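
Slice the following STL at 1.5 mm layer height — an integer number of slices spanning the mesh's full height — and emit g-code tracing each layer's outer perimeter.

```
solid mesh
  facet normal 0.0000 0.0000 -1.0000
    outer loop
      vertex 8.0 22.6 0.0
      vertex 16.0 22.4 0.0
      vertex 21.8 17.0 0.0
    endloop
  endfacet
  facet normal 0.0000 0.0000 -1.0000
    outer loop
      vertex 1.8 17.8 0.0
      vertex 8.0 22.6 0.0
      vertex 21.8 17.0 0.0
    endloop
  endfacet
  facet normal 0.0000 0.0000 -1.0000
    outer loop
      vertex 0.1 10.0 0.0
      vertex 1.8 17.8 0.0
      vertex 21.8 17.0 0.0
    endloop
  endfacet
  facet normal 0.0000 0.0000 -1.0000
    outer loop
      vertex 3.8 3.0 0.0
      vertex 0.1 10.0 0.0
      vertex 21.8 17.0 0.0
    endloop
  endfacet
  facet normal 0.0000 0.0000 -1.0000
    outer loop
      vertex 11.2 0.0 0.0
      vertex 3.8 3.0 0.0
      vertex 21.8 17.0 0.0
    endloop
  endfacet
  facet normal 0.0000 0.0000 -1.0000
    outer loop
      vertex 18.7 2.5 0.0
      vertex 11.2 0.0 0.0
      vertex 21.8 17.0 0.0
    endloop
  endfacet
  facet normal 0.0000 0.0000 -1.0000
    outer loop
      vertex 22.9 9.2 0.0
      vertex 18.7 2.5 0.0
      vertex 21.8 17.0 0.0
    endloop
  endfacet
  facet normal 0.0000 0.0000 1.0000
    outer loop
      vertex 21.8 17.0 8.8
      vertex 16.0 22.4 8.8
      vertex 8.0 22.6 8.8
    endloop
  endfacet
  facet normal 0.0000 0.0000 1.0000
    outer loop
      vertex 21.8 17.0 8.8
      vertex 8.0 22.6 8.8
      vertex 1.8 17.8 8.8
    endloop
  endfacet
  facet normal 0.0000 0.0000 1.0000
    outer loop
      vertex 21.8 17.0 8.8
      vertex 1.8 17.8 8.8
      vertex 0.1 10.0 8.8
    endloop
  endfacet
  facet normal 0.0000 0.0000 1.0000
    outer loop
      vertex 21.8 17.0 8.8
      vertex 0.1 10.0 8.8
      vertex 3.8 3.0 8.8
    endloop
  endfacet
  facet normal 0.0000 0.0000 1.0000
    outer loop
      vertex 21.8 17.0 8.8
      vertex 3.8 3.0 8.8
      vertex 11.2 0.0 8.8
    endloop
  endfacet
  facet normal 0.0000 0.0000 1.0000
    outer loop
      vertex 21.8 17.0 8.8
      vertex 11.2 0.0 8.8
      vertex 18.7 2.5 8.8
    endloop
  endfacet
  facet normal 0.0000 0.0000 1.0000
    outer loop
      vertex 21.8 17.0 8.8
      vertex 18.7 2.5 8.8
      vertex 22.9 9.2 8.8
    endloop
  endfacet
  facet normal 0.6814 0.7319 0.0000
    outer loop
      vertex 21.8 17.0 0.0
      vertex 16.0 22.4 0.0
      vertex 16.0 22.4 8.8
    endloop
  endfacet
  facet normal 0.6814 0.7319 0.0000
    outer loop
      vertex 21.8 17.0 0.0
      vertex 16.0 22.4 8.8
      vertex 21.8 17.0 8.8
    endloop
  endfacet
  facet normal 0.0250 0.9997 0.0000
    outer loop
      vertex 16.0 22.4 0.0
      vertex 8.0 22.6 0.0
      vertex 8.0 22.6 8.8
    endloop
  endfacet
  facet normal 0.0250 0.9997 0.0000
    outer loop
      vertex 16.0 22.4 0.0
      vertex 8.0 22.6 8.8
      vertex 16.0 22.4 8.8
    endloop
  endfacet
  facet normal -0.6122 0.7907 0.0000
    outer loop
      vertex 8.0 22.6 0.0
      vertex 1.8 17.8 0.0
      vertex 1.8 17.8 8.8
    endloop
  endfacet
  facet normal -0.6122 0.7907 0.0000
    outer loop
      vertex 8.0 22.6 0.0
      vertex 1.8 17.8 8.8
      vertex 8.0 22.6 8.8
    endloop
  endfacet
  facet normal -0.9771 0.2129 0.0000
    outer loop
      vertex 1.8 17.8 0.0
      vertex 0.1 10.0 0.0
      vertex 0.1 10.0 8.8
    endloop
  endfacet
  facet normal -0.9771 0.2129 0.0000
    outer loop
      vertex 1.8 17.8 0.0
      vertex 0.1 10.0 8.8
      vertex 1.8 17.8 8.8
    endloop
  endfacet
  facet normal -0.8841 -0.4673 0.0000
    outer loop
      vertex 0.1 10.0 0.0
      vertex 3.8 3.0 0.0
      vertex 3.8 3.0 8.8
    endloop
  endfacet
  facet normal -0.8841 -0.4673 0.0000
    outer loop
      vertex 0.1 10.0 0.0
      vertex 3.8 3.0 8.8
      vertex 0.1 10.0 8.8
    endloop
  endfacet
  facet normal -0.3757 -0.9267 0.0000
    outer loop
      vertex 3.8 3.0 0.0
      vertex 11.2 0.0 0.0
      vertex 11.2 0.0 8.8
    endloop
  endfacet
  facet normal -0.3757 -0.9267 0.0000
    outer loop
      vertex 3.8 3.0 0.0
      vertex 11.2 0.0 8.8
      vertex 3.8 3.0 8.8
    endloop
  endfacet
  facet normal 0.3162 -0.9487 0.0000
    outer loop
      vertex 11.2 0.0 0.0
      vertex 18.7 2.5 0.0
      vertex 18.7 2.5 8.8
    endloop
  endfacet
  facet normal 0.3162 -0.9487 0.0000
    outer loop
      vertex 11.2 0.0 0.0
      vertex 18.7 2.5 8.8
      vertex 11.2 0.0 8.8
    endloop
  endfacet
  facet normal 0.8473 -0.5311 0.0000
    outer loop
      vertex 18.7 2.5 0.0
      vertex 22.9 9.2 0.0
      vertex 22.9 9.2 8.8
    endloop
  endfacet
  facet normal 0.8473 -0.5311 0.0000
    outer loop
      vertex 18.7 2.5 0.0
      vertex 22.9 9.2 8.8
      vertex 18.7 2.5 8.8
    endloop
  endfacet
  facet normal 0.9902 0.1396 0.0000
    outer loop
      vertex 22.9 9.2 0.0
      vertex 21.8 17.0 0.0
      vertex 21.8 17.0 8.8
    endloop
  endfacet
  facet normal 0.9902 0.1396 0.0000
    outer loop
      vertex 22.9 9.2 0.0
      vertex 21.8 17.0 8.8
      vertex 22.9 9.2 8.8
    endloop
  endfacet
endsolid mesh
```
; perimeter-only toolpath
G21 ; units = mm
G90 ; absolute positioning
G28 ; home
; layer 1
G0 Z1.5
G0 X21.8 Y17.0
G1 X16.0 Y22.4
G1 X8.0 Y22.6
G1 X1.8 Y17.8
G1 X0.1 Y10.0
G1 X3.8 Y3.0
G1 X11.2 Y0.0
G1 X18.7 Y2.5
G1 X22.9 Y9.2
G1 X21.8 Y17.0
; layer 2
G0 Z2.9
G0 X21.8 Y17.0
G1 X16.0 Y22.4
G1 X8.0 Y22.6
G1 X1.8 Y17.8
G1 X0.1 Y10.0
G1 X3.8 Y3.0
G1 X11.2 Y0.0
G1 X18.7 Y2.5
G1 X22.9 Y9.2
G1 X21.8 Y17.0
; layer 3
G0 Z4.4
G0 X21.8 Y17.0
G1 X16.0 Y22.4
G1 X8.0 Y22.6
G1 X1.8 Y17.8
G1 X0.1 Y10.0
G1 X3.8 Y3.0
G1 X11.2 Y0.0
G1 X18.7 Y2.5
G1 X22.9 Y9.2
G1 X21.8 Y17.0
; layer 4
G0 Z5.9
G0 X21.8 Y17.0
G1 X16.0 Y22.4
G1 X8.0 Y22.6
G1 X1.8 Y17.8
G1 X0.1 Y10.0
G1 X3.8 Y3.0
G1 X11.2 Y0.0
G1 X18.7 Y2.5
G1 X22.9 Y9.2
G1 X21.8 Y17.0
; layer 5
G0 Z7.3
G0 X21.8 Y17.0
G1 X16.0 Y22.4
G1 X8.0 Y22.6
G1 X1.8 Y17.8
G1 X0.1 Y10.0
G1 X3.8 Y3.0
G1 X11.2 Y0.0
G1 X18.7 Y2.5
G1 X22.9 Y9.2
G1 X21.8 Y17.0
; layer 6
G0 Z8.8
G0 X21.8 Y17.0
G1 X16.0 Y22.4
G1 X8.0 Y22.6
G1 X1.8 Y17.8
G1 X0.1 Y10.0
G1 X3.8 Y3.0
G1 X11.2 Y0.0
G1 X18.7 Y2.5
G1 X22.9 Y9.2
G1 X21.8 Y17.0
M2 ; end

The solid is a regular 9-sided prism (a cylinder approximated with 9 flat sides), circumscribed radius ≈ 11.6 mm, height ≈ 8.8 mm. Slicing at Δz = 1.5 mm — 6 equal slices spanning the solid's height, so layer i sits at z = i·h/6 — gives 6 non-empty perimeters. Each is a 9-segment closed polygon; G0 lifts to the layer z and rapids to the start vertex, then G1 traces the edges.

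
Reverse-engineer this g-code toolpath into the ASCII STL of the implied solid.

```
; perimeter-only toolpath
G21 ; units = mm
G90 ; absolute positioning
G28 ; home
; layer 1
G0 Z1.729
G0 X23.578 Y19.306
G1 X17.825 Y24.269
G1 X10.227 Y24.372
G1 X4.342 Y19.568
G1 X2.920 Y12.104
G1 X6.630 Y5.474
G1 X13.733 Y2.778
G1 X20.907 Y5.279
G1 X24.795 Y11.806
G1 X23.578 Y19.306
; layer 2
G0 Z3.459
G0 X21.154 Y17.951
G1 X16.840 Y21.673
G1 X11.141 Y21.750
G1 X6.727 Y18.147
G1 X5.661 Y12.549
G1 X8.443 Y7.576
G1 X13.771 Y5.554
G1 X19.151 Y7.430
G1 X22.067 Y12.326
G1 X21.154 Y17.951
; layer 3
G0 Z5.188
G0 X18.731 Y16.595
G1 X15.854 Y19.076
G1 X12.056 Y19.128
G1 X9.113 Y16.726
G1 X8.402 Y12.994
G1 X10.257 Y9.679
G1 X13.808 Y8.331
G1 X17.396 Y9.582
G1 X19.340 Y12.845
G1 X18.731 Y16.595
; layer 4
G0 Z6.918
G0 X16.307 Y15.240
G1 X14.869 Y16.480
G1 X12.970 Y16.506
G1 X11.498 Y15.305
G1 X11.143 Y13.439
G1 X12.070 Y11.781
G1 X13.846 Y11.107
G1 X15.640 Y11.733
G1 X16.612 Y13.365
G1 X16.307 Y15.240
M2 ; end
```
solid part
  facet normal 0.0000 0.0000 -1.0000
    outer loop
      vertex 9.313 26.994 0.000
      vertex 18.810 26.865 0.000
      vertex 26.001 20.662 0.000
    endloop
  endfacet
  facet normal 0.0000 0.0000 -1.0000
    outer loop
      vertex 1.956 20.989 0.000
      vertex 9.313 26.994 0.000
      vertex 26.001 20.662 0.000
    endloop
  endfacet
  facet normal 0.0000 0.0000 -1.0000
    outer loop
      vertex 0.179 11.659 0.000
      vertex 1.956 20.989 0.000
      vertex 26.001 20.662 0.000
    endloop
  endfacet
  facet normal 0.0000 0.0000 -1.0000
    outer loop
      vertex 4.816 3.371 0.000
      vertex 0.179 11.659 0.000
      vertex 26.001 20.662 0.000
    endloop
  endfacet
  facet normal 0.0000 0.0000 -1.0000
    outer loop
      vertex 13.695 0.001 0.000
      vertex 4.816 3.371 0.000
      vertex 26.001 20.662 0.000
    endloop
  endfacet
  facet normal 0.0000 0.0000 -1.0000
    outer loop
      vertex 22.663 3.128 0.000
      vertex 13.695 0.001 0.000
      vertex 26.001 20.662 0.000
    endloop
  endfacet
  facet normal 0.0000 0.0000 -1.0000
    outer loop
      vertex 27.523 11.287 0.000
      vertex 22.663 3.128 0.000
      vertex 26.001 20.662 0.000
    endloop
  endfacet
  facet normal 0.3608 0.4183 0.8335
    outer loop
      vertex 26.001 20.662 0.000
      vertex 18.810 26.865 0.000
      vertex 13.884 13.884 8.647
    endloop
  endfacet
  facet normal 0.0075 0.5524 0.8335
    outer loop
      vertex 18.810 26.865 0.000
      vertex 9.313 26.994 0.000
      vertex 13.884 13.884 8.647
    endloop
  endfacet
  facet normal -0.3493 0.4280 0.8335
    outer loop
      vertex 9.313 26.994 0.000
      vertex 1.956 20.989 0.000
      vertex 13.884 13.884 8.647
    endloop
  endfacet
  facet normal -0.5427 0.1034 0.8335
    outer loop
      vertex 1.956 20.989 0.000
      vertex 0.179 11.659 0.000
      vertex 13.884 13.884 8.647
    endloop
  endfacet
  facet normal -0.4821 -0.2697 0.8335
    outer loop
      vertex 0.179 11.659 0.000
      vertex 4.816 3.371 0.000
      vertex 13.884 13.884 8.647
    endloop
  endfacet
  facet normal -0.1960 -0.5165 0.8335
    outer loop
      vertex 4.816 3.371 0.000
      vertex 13.695 0.001 0.000
      vertex 13.884 13.884 8.647
    endloop
  endfacet
  facet normal 0.1819 -0.5216 0.8335
    outer loop
      vertex 13.695 0.001 0.000
      vertex 22.663 3.128 0.000
      vertex 13.884 13.884 8.647
    endloop
  endfacet
  facet normal 0.4746 -0.2827 0.8335
    outer loop
      vertex 22.663 3.128 0.000
      vertex 27.523 11.287 0.000
      vertex 13.884 13.884 8.647
    endloop
  endfacet
  facet normal 0.5453 0.0885 0.8335
    outer loop
      vertex 27.523 11.287 0.000
      vertex 26.001 20.662 0.000
      vertex 13.884 13.884 8.647
    endloop
  endfacet
endsolid part

The G0 Z moves step by Δz≈1.729 mm. The G1 loops shrink linearly with z, so the solid tapers from its base footprint up to z≈8.65. Closing with a flat bottom cap and the tapered top and triangulating gives 16 facets — a regular 9-sided pyramid, base circumscribed radius ≈ 13.9 mm, apex at z ≈ 8.65 mm.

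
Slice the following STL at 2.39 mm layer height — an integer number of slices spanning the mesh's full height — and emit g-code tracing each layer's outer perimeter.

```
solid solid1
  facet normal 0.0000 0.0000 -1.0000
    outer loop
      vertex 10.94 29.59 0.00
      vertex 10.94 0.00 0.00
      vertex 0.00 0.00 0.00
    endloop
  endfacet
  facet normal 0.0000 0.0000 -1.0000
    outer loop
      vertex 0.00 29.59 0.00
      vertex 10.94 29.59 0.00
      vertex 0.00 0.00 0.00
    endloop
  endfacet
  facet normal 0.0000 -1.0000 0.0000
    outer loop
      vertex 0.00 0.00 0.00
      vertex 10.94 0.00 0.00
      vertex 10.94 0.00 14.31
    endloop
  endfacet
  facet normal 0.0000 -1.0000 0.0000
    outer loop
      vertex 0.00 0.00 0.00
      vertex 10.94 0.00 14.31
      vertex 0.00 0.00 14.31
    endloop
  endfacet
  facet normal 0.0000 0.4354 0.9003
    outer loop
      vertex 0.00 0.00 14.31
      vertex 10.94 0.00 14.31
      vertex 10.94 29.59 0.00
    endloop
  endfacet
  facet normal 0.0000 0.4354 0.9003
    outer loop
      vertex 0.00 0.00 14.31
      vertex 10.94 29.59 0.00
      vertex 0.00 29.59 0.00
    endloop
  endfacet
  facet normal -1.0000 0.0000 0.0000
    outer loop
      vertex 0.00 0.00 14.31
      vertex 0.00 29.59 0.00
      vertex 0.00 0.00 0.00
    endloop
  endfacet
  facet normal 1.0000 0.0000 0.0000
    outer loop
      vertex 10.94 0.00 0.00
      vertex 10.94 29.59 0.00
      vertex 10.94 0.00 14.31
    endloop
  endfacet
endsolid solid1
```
; perimeter-only toolpath
G21 ; units = mm
G90 ; absolute positioning
G28 ; home
; layer 1
G0 Z2.39
G0 X0.00 Y0.00
G1 X10.94 Y0.00
G1 X10.94 Y24.66
G1 X0.00 Y24.66
G1 X0.00 Y0.00
; layer 2
G0 Z4.77
G0 X0.00 Y0.00
G1 X10.94 Y0.00
G1 X10.94 Y19.73
G1 X0.00 Y19.73
G1 X0.00 Y0.00
; layer 3
G0 Z7.16
G0 X0.00 Y0.00
G1 X10.94 Y0.00
G1 X10.94 Y14.79
G1 X0.00 Y14.79
G1 X0.00 Y0.00
; layer 4
G0 Z9.54
G0 X0.00 Y0.00
G1 X10.94 Y0.00
G1 X10.94 Y9.86
G1 X0.00 Y9.86
G1 X0.00 Y0.00
; layer 5
G0 Z11.93
G0 X0.00 Y0.00
G1 X10.94 Y0.00
G1 X10.94 Y4.93
G1 X0.00 Y4.93
G1 X0.00 Y0.00
M2 ; end

The solid is a wedge (ramp): 10.9 × 29.6 mm base, rising to 14.3 mm along the y=0 edge and sloping linearly to z=0 at y=29.6. Slicing at Δz = 2.39 mm — 6 equal slices spanning the solid's height, so layer i sits at z = i·h/6 — gives 5 non-empty perimeters. Each is a 4-segment closed polygon; G0 lifts to the layer z and rapids to the start vertex, then G1 traces the edges. The cross-section shrinks linearly with z (the slice at the apex is degenerate and omitted).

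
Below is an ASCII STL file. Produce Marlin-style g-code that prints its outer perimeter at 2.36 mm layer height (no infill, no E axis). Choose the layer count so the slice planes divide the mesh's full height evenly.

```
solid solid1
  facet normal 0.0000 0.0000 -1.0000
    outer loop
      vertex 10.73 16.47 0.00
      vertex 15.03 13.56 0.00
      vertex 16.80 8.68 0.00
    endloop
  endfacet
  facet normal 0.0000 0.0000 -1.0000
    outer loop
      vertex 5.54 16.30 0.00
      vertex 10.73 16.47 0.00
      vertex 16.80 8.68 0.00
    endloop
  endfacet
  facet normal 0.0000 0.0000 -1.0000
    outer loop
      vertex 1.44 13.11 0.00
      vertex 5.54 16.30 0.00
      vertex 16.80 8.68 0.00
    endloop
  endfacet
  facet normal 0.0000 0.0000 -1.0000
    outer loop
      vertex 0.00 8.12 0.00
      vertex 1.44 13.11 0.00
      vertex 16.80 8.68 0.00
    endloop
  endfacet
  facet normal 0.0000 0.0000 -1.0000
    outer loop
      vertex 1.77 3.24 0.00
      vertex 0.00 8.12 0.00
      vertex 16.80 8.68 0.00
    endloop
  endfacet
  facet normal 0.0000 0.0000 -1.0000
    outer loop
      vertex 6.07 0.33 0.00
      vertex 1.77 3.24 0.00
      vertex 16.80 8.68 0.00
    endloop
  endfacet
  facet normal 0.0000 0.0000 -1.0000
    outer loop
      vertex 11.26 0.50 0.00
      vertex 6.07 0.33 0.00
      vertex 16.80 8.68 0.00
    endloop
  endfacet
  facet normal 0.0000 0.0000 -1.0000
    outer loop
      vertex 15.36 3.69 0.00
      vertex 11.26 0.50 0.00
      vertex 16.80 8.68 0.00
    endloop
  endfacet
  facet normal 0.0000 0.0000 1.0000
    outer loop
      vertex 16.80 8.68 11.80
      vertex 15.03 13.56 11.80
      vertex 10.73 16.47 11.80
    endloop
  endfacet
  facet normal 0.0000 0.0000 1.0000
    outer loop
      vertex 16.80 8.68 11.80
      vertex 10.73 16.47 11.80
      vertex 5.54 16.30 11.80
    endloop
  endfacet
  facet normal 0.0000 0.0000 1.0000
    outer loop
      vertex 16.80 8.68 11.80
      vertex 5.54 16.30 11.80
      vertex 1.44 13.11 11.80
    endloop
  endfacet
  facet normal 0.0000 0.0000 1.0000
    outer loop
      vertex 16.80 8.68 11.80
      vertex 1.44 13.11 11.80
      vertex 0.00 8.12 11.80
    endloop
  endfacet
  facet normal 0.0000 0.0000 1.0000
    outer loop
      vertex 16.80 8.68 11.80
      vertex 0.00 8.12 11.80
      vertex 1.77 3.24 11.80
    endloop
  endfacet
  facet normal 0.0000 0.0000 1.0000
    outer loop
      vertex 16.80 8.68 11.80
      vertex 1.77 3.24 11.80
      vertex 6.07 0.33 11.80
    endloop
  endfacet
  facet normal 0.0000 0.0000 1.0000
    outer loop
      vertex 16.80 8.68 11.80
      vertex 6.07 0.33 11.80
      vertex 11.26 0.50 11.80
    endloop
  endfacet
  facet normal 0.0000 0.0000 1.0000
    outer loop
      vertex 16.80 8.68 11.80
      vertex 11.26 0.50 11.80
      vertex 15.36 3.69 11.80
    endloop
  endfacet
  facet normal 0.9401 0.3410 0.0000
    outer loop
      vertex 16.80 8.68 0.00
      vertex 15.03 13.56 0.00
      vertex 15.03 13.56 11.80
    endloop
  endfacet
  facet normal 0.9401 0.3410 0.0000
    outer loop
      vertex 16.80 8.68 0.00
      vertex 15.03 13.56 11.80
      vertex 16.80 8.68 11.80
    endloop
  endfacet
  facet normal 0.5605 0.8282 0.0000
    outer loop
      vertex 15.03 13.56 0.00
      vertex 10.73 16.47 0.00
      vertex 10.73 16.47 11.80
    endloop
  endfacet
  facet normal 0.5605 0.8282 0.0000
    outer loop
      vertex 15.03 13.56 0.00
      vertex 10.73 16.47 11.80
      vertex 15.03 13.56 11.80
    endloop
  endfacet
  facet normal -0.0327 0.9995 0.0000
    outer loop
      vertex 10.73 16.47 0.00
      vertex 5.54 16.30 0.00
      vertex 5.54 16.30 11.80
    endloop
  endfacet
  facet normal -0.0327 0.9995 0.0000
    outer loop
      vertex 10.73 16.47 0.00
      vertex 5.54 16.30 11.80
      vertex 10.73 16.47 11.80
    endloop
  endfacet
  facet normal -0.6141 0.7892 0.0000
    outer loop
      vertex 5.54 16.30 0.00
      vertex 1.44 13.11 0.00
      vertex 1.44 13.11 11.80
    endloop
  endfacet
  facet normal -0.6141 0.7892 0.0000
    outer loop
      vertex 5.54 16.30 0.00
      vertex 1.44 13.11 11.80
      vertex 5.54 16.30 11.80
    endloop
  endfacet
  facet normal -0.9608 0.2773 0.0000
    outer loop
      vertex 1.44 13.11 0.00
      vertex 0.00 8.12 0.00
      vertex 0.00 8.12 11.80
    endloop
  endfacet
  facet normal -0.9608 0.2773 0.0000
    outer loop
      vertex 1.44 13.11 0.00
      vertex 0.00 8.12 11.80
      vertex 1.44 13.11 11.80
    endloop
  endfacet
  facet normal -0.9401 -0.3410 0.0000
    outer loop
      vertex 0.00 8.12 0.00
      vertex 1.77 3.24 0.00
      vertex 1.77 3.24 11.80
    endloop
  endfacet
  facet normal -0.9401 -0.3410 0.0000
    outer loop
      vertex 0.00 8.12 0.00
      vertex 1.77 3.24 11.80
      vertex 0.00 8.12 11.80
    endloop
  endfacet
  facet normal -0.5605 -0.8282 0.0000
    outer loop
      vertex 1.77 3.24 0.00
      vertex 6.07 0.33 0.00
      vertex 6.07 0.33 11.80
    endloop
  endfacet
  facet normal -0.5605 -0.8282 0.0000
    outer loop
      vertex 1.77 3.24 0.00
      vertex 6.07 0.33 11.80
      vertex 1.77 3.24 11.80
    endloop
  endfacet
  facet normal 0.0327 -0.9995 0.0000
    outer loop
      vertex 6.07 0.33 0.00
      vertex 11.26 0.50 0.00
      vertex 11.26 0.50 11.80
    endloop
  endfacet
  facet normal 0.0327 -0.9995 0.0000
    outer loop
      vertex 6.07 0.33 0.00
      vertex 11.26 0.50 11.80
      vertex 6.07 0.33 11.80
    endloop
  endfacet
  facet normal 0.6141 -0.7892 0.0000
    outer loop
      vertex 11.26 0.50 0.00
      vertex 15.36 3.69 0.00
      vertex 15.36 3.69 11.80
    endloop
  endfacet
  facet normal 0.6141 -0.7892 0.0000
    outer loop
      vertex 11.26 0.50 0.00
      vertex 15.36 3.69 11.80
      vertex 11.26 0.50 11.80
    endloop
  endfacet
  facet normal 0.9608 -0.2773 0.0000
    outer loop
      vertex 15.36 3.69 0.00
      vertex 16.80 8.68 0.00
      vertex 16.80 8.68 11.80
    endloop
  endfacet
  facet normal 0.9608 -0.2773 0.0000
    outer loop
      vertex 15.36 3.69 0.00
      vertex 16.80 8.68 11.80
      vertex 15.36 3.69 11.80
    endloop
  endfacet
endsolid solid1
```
; perimeter-only toolpath
G21 ; units = mm
G90 ; absolute positioning
G28 ; home
; layer 1
G0 Z2.36
G0 X16.80 Y8.68
G1 X15.03 Y13.56
G1 X10.73 Y16.47
G1 X5.54 Y16.30
G1 X1.44 Y13.11
G1 X0.00 Y8.12
G1 X1.77 Y3.24
G1 X6.07 Y0.33
G1 X11.26 Y0.50
G1 X15.36 Y3.69
G1 X16.80 Y8.68
; layer 2
G0 Z4.72
G0 X16.80 Y8.68
G1 X15.03 Y13.56
G1 X10.73 Y16.47
G1 X5.54 Y16.30
G1 X1.44 Y13.11
G1 X0.00 Y8.12
G1 X1.77 Y3.24
G1 X6.07 Y0.33
G1 X11.26 Y0.50
G1 X15.36 Y3.69
G1 X16.80 Y8.68
; layer 3
G0 Z7.08
G0 X16.80 Y8.68
G1 X15.03 Y13.56
G1 X10.73 Y16.47
G1 X5.54 Y16.30
G1 X1.44 Y13.11
G1 X0.00 Y8.12
G1 X1.77 Y3.24
G1 X6.07 Y0.33
G1 X11.26 Y0.50
G1 X15.36 Y3.69
G1 X16.80 Y8.68
; layer 4
G0 Z9.44
G0 X16.80 Y8.68
G1 X15.03 Y13.56
G1 X10.73 Y16.47
G1 X5.54 Y16.30
G1 X1.44 Y13.11
G1 X0.00 Y8.12
G1 X1.77 Y3.24
G1 X6.07 Y0.33
G1 X11.26 Y0.50
G1 X15.36 Y3.69
G1 X16.80 Y8.68
; layer 5
G0 Z11.80
G0 X16.80 Y8.68
G1 X15.03 Y13.56
G1 X10.73 Y16.47
G1 X5.54 Y16.30
G1 X1.44 Y13.11
G1 X0.00 Y8.12
G1 X1.77 Y3.24
G1 X6.07 Y0.33
G1 X11.26 Y0.50
G1 X15.36 Y3.69
G1 X16.80 Y8.68
M2 ; end

The solid is a regular 10-sided prism (a cylinder approximated with 10 flat sides), circumscribed radius ≈ 8.4 mm, height ≈ 11.8 mm. Slicing at Δz = 2.36 mm — 5 equal slices spanning the solid's height, so layer i sits at z = i·h/5 — gives 5 non-empty perimeters. Each is a 10-segment closed polygon; G0 lifts to the layer z and rapids to the start vertex, then G1 traces the edges.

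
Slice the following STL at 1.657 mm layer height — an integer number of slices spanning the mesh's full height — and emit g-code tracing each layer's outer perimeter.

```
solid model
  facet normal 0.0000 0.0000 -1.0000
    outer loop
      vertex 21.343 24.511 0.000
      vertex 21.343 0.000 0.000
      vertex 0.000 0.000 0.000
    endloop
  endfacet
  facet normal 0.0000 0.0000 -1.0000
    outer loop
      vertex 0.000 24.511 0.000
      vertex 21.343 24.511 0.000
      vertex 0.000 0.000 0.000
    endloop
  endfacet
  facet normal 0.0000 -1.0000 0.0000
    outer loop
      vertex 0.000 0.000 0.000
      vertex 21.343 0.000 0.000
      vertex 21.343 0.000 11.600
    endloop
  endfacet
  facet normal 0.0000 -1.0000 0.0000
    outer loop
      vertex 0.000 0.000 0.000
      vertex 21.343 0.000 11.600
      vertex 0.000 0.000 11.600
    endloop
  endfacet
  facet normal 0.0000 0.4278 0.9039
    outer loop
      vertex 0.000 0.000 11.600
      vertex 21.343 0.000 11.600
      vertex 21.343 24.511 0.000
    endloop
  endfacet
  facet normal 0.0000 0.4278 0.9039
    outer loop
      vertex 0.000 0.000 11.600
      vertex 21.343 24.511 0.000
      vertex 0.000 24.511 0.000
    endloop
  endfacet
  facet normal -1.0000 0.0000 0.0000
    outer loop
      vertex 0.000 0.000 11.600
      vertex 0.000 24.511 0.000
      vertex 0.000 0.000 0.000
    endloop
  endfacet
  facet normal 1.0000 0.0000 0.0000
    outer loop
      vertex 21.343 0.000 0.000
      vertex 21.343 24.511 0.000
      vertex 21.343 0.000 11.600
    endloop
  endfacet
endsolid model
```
; perimeter-only toolpath
G21 ; units = mm
G90 ; absolute positioning
G28 ; home
; layer 1
G0 Z1.657
G0 X0.000 Y0.000
G1 X21.343 Y0.000
G1 X21.343 Y21.009
G1 X0.000 Y21.009
G1 X0.000 Y0.000
; layer 2
G0 Z3.314
G0 X0.000 Y0.000
G1 X21.343 Y0.000
G1 X21.343 Y17.508
G1 X0.000 Y17.508
G1 X0.000 Y0.000
; layer 3
G0 Z4.971
G0 X0.000 Y0.000
G1 X21.343 Y0.000
G1 X21.343 Y14.006
G1 X0.000 Y14.006
G1 X0.000 Y0.000
; layer 4
G0 Z6.629
G0 X0.000 Y0.000
G1 X21.343 Y0.000
G1 X21.343 Y10.505
G1 X0.000 Y10.505
G1 X0.000 Y0.000
; layer 5
G0 Z8.286
G0 X0.000 Y0.000
G1 X21.343 Y0.000
G1 X21.343 Y7.003
G1 X0.000 Y7.003
G1 X0.000 Y0.000
; layer 6
G0 Z9.943
G0 X0.000 Y0.000
G1 X21.343 Y0.000
G1 X21.343 Y3.502
G1 X0.000 Y3.502
G1 X0.000 Y0.000
M2 ; end

The solid is a wedge (ramp): 21.3 × 24.5 mm base, rising to 11.6 mm along the y=0 edge and sloping linearly to z=0 at y=24.5. Slicing at Δz = 1.657 mm — 7 equal slices spanning the solid's height, so layer i sits at z = i·h/7 — gives 6 non-empty perimeters. Each is a 4-segment closed polygon; G0 lifts to the layer z and rapids to the start vertex, then G1 traces the edges. The cross-section shrinks linearly with z (the slice at the apex is degenerate and omitted).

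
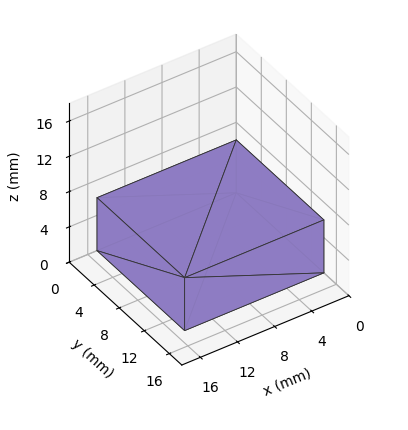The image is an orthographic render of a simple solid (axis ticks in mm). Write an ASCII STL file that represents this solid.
Reading the render: the shape is a rectangular box, roughly 15 × 14 mm footprint and 6 mm tall (dimensions read to the nearest mm from the axis ticks). For the STL, each face is triangulated and given an outward normal.

solid part
  facet normal 0.0000 0.0000 -1.0000
    outer loop
      vertex 15.0 14.0 0.0
      vertex 15.0 0.0 0.0
      vertex 0.0 0.0 0.0
    endloop
  endfacet
  facet normal 0.0000 0.0000 -1.0000
    outer loop
      vertex 0.0 14.0 0.0
      vertex 15.0 14.0 0.0
      vertex 0.0 0.0 0.0
    endloop
  endfacet
  facet normal 0.0000 0.0000 1.0000
    outer loop
      vertex 0.0 0.0 6.0
      vertex 15.0 0.0 6.0
      vertex 15.0 14.0 6.0
    endloop
  endfacet
  facet normal 0.0000 0.0000 1.0000
    outer loop
      vertex 0.0 0.0 6.0
      vertex 15.0 14.0 6.0
      vertex 0.0 14.0 6.0
    endloop
  endfacet
  facet normal 0.0000 -1.0000 0.0000
    outer loop
      vertex 0.0 0.0 0.0
      vertex 15.0 0.0 0.0
      vertex 15.0 0.0 6.0
    endloop
  endfacet
  facet normal 0.0000 -1.0000 0.0000
    outer loop
      vertex 0.0 0.0 0.0
      vertex 15.0 0.0 6.0
      vertex 0.0 0.0 6.0
    endloop
  endfacet
  facet normal 0.0000 1.0000 0.0000
    outer loop
      vertex 15.0 14.0 6.0
      vertex 15.0 14.0 0.0
      vertex 0.0 14.0 0.0
    endloop
  endfacet
  facet normal 0.0000 1.0000 0.0000
    outer loop
      vertex 0.0 14.0 6.0
      vertex 15.0 14.0 6.0
      vertex 0.0 14.0 0.0
    endloop
  endfacet
  facet normal -1.0000 0.0000 0.0000
    outer loop
      vertex 0.0 14.0 6.0
      vertex 0.0 14.0 0.0
      vertex 0.0 0.0 0.0
    endloop
  endfacet
  facet normal -1.0000 0.0000 0.0000
    outer loop
      vertex 0.0 0.0 6.0
      vertex 0.0 14.0 6.0
      vertex 0.0 0.0 0.0
    endloop
  endfacet
  facet normal 1.0000 0.0000 0.0000
    outer loop
      vertex 15.0 0.0 0.0
      vertex 15.0 14.0 0.0
      vertex 15.0 14.0 6.0
    endloop
  endfacet
  facet normal 1.0000 0.0000 0.0000
    outer loop
      vertex 15.0 0.0 0.0
      vertex 15.0 14.0 6.0
      vertex 15.0 0.0 6.0
    endloop
  endfacet
endsolid part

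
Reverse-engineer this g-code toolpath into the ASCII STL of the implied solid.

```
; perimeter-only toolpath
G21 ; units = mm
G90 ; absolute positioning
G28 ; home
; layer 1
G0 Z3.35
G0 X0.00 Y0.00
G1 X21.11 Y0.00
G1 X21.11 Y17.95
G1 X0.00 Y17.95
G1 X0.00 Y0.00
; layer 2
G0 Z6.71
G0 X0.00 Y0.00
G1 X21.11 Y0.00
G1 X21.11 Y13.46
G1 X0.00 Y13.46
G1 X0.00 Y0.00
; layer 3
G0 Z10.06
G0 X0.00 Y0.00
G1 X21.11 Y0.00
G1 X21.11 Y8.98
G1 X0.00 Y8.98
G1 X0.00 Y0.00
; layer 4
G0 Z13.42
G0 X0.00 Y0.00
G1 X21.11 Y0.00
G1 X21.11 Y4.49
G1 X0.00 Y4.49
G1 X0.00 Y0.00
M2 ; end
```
solid part
  facet normal 0.0000 0.0000 -1.0000
    outer loop
      vertex 21.11 22.44 0.00
      vertex 21.11 0.00 0.00
      vertex 0.00 0.00 0.00
    endloop
  endfacet
  facet normal 0.0000 0.0000 -1.0000
    outer loop
      vertex 0.00 22.44 0.00
      vertex 21.11 22.44 0.00
      vertex 0.00 0.00 0.00
    endloop
  endfacet
  facet normal 0.0000 -1.0000 0.0000
    outer loop
      vertex 0.00 0.00 0.00
      vertex 21.11 0.00 0.00
      vertex 21.11 0.00 16.77
    endloop
  endfacet
  facet normal 0.0000 -1.0000 0.0000
    outer loop
      vertex 0.00 0.00 0.00
      vertex 21.11 0.00 16.77
      vertex 0.00 0.00 16.77
    endloop
  endfacet
  facet normal 0.0000 0.5986 0.8010
    outer loop
      vertex 0.00 0.00 16.77
      vertex 21.11 0.00 16.77
      vertex 21.11 22.44 0.00
    endloop
  endfacet
  facet normal 0.0000 0.5986 0.8010
    outer loop
      vertex 0.00 0.00 16.77
      vertex 21.11 22.44 0.00
      vertex 0.00 22.44 0.00
    endloop
  endfacet
  facet normal -1.0000 0.0000 0.0000
    outer loop
      vertex 0.00 0.00 16.77
      vertex 0.00 22.44 0.00
      vertex 0.00 0.00 0.00
    endloop
  endfacet
  facet normal 1.0000 0.0000 0.0000
    outer loop
      vertex 21.11 0.00 0.00
      vertex 21.11 22.44 0.00
      vertex 21.11 0.00 16.77
    endloop
  endfacet
endsolid part

The G0 Z moves step by Δz≈3.35 mm. The G1 loops shrink linearly with z, so the solid tapers from its base footprint up to z≈16.8. Closing with a flat bottom cap and the tapered top and triangulating gives 8 facets — a wedge (ramp): 21.1 × 22.4 mm base, rising to 16.8 mm along the y=0 edge and sloping linearly to z=0 at y=22.4.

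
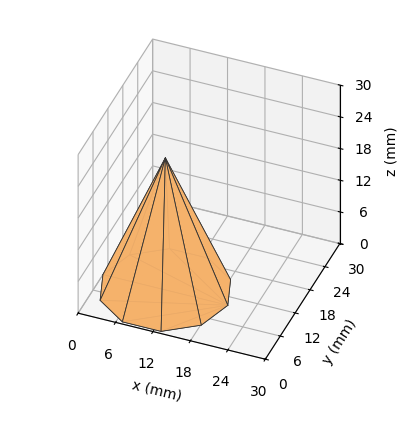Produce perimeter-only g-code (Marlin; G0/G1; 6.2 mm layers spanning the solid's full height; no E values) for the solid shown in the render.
Reading the render: the shape is a regular 10-sided pyramid, base circumscribed radius ≈ 10 mm, apex at z ≈ 25 mm (dimensions read to the nearest mm from the axis ticks). For the g-code, the solid's height is divided into equal slices at the stated Δz and each level perimeter traced with G1 moves after a G0 lift.

; perimeter-only toolpath
G21 ; units = mm
G90 ; absolute positioning
G28 ; home
; layer 1
G0 Z6.2
G0 X17.5 Y10.0
G1 X16.1 Y14.4
G1 X12.3 Y17.1
G1 X7.7 Y17.1
G1 X3.9 Y14.4
G1 X2.5 Y10.0
G1 X3.9 Y5.6
G1 X7.7 Y2.9
G1 X12.3 Y2.9
G1 X16.1 Y5.6
G1 X17.5 Y10.0
; layer 2
G0 Z12.5
G0 X15.0 Y10.0
G1 X14.1 Y12.9
G1 X11.6 Y14.8
G1 X8.4 Y14.8
G1 X6.0 Y12.9
G1 X5.0 Y10.0
G1 X6.0 Y7.0
G1 X8.4 Y5.2
G1 X11.6 Y5.2
G1 X14.1 Y7.0
G1 X15.0 Y10.0
; layer 3
G0 Z18.8
G0 X12.5 Y10.0
G1 X12.0 Y11.5
G1 X10.8 Y12.4
G1 X9.2 Y12.4
G1 X8.0 Y11.5
G1 X7.5 Y10.0
G1 X8.0 Y8.5
G1 X9.2 Y7.6
G1 X10.8 Y7.6
G1 X12.0 Y8.5
G1 X12.5 Y10.0
M2 ; end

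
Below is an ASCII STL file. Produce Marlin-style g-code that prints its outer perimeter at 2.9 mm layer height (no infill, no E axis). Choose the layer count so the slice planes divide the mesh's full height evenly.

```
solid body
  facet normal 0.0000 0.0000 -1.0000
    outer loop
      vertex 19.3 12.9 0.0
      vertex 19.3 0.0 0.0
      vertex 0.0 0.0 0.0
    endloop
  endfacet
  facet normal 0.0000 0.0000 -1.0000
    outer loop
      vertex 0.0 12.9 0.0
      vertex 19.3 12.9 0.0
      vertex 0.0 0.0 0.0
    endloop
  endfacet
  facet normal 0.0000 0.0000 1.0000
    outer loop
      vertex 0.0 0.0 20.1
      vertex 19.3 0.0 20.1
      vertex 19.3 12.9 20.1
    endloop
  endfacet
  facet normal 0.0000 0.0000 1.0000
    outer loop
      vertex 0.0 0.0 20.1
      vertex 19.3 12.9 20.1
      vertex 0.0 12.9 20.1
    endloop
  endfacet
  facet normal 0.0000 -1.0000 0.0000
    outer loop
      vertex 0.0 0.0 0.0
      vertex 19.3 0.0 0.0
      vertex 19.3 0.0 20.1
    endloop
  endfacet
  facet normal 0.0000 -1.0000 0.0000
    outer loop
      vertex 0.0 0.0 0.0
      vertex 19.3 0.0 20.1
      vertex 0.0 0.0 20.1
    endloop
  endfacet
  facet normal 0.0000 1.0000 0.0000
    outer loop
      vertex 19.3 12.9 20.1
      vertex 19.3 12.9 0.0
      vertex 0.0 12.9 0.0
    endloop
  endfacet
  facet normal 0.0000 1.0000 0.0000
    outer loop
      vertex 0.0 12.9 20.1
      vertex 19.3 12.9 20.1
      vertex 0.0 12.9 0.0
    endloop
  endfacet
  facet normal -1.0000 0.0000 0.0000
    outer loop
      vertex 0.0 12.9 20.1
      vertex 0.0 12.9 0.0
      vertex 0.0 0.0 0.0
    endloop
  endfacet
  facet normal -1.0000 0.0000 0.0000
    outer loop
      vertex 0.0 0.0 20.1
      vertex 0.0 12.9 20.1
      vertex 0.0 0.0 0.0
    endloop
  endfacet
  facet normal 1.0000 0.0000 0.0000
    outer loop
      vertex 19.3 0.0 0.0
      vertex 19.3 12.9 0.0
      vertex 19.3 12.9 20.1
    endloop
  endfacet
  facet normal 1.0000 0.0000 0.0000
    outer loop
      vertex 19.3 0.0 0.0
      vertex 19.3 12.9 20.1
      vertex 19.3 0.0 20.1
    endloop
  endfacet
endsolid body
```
; perimeter-only toolpath
G21 ; units = mm
G90 ; absolute positioning
G28 ; home
; layer 1
G0 Z2.9
G0 X0.0 Y0.0
G1 X19.3 Y0.0
G1 X19.3 Y12.9
G1 X0.0 Y12.9
G1 X0.0 Y0.0
; layer 2
G0 Z5.7
G0 X0.0 Y0.0
G1 X19.3 Y0.0
G1 X19.3 Y12.9
G1 X0.0 Y12.9
G1 X0.0 Y0.0
; layer 3
G0 Z8.6
G0 X0.0 Y0.0
G1 X19.3 Y0.0
G1 X19.3 Y12.9
G1 X0.0 Y12.9
G1 X0.0 Y0.0
; layer 4
G0 Z11.5
G0 X0.0 Y0.0
G1 X19.3 Y0.0
G1 X19.3 Y12.9
G1 X0.0 Y12.9
G1 X0.0 Y0.0
; layer 5
G0 Z14.4
G0 X0.0 Y0.0
G1 X19.3 Y0.0
G1 X19.3 Y12.9
G1 X0.0 Y12.9
G1 X0.0 Y0.0
; layer 6
G0 Z17.2
G0 X0.0 Y0.0
G1 X19.3 Y0.0
G1 X19.3 Y12.9
G1 X0.0 Y12.9
G1 X0.0 Y0.0
; layer 7
G0 Z20.1
G0 X0.0 Y0.0
G1 X19.3 Y0.0
G1 X19.3 Y12.9
G1 X0.0 Y12.9
G1 X0.0 Y0.0
M2 ; end

The solid is a rectangular box, roughly 19.3 × 12.9 mm footprint and 20.1 mm tall. Slicing at Δz = 2.9 mm — 7 equal slices spanning the solid's height, so layer i sits at z = i·h/7 — gives 7 non-empty perimeters. Each is a 4-segment closed polygon; G0 lifts to the layer z and rapids to the start vertex, then G1 traces the edges.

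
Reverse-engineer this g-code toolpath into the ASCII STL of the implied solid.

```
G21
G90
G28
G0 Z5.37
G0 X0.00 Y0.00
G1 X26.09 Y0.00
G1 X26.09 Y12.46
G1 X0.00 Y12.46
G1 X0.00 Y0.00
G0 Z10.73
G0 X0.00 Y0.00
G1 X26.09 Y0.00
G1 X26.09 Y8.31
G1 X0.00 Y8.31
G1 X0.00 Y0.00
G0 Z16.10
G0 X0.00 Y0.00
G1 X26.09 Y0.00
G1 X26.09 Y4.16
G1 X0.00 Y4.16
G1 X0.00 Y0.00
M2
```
solid part
  facet normal 0.0000 0.0000 -1.0000
    outer loop
      vertex 26.09 16.62 0.00
      vertex 26.09 0.00 0.00
      vertex 0.00 0.00 0.00
    endloop
  endfacet
  facet normal 0.0000 0.0000 -1.0000
    outer loop
      vertex 0.00 16.62 0.00
      vertex 26.09 16.62 0.00
      vertex 0.00 0.00 0.00
    endloop
  endfacet
  facet normal 0.0000 -1.0000 0.0000
    outer loop
      vertex 0.00 0.00 0.00
      vertex 26.09 0.00 0.00
      vertex 26.09 0.00 21.47
    endloop
  endfacet
  facet normal 0.0000 -1.0000 0.0000
    outer loop
      vertex 0.00 0.00 0.00
      vertex 26.09 0.00 21.47
      vertex 0.00 0.00 21.47
    endloop
  endfacet
  facet normal 0.0000 0.7908 0.6121
    outer loop
      vertex 0.00 0.00 21.47
      vertex 26.09 0.00 21.47
      vertex 26.09 16.62 0.00
    endloop
  endfacet
  facet normal 0.0000 0.7908 0.6121
    outer loop
      vertex 0.00 0.00 21.47
      vertex 26.09 16.62 0.00
      vertex 0.00 16.62 0.00
    endloop
  endfacet
  facet normal -1.0000 0.0000 0.0000
    outer loop
      vertex 0.00 0.00 21.47
      vertex 0.00 16.62 0.00
      vertex 0.00 0.00 0.00
    endloop
  endfacet
  facet normal 1.0000 0.0000 0.0000
    outer loop
      vertex 26.09 0.00 0.00
      vertex 26.09 16.62 0.00
      vertex 26.09 0.00 21.47
    endloop
  endfacet
endsolid part

The G0 Z moves step by Δz≈5.37 mm. The G1 loops shrink linearly with z, so the solid tapers from its base footprint up to z≈21.5. Closing with a flat bottom cap and the tapered top and triangulating gives 8 facets — a wedge (ramp): 26.1 × 16.6 mm base, rising to 21.5 mm along the y=0 edge and sloping linearly to z=0 at y=16.6.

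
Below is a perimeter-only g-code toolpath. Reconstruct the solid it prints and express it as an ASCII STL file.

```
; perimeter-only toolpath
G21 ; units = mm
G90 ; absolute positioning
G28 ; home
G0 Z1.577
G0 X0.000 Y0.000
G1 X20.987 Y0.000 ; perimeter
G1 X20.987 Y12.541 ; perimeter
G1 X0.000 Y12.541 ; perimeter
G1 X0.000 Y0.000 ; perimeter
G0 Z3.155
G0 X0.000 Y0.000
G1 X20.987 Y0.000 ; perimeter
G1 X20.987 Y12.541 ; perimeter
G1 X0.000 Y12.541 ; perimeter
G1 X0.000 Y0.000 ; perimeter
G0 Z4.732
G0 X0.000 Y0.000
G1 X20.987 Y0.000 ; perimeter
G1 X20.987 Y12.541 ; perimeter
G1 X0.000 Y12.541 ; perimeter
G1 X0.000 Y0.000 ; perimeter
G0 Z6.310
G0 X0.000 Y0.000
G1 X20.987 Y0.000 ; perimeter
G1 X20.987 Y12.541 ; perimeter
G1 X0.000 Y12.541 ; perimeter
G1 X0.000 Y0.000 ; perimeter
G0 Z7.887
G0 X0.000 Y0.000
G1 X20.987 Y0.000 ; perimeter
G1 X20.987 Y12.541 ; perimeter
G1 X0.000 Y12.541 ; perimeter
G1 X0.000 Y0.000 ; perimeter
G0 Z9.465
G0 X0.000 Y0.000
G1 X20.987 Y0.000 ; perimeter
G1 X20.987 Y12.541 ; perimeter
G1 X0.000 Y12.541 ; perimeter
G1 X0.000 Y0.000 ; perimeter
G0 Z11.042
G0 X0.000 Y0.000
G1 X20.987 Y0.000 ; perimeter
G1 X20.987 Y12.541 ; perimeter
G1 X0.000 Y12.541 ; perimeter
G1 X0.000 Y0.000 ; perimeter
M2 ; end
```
solid part
  facet normal 0.0000 0.0000 -1.0000
    outer loop
      vertex 20.987 12.541 0.000
      vertex 20.987 0.000 0.000
      vertex 0.000 0.000 0.000
    endloop
  endfacet
  facet normal 0.0000 0.0000 -1.0000
    outer loop
      vertex 0.000 12.541 0.000
      vertex 20.987 12.541 0.000
      vertex 0.000 0.000 0.000
    endloop
  endfacet
  facet normal 0.0000 0.0000 1.0000
    outer loop
      vertex 0.000 0.000 11.042
      vertex 20.987 0.000 11.042
      vertex 20.987 12.541 11.042
    endloop
  endfacet
  facet normal 0.0000 0.0000 1.0000
    outer loop
      vertex 0.000 0.000 11.042
      vertex 20.987 12.541 11.042
      vertex 0.000 12.541 11.042
    endloop
  endfacet
  facet normal 0.0000 -1.0000 0.0000
    outer loop
      vertex 0.000 0.000 0.000
      vertex 20.987 0.000 0.000
      vertex 20.987 0.000 11.042
    endloop
  endfacet
  facet normal 0.0000 -1.0000 0.0000
    outer loop
      vertex 0.000 0.000 0.000
      vertex 20.987 0.000 11.042
      vertex 0.000 0.000 11.042
    endloop
  endfacet
  facet normal 0.0000 1.0000 0.0000
    outer loop
      vertex 20.987 12.541 11.042
      vertex 20.987 12.541 0.000
      vertex 0.000 12.541 0.000
    endloop
  endfacet
  facet normal 0.0000 1.0000 0.0000
    outer loop
      vertex 0.000 12.541 11.042
      vertex 20.987 12.541 11.042
      vertex 0.000 12.541 0.000
    endloop
  endfacet
  facet normal -1.0000 0.0000 0.0000
    outer loop
      vertex 0.000 12.541 11.042
      vertex 0.000 12.541 0.000
      vertex 0.000 0.000 0.000
    endloop
  endfacet
  facet normal -1.0000 0.0000 0.0000
    outer loop
      vertex 0.000 0.000 11.042
      vertex 0.000 12.541 11.042
      vertex 0.000 0.000 0.000
    endloop
  endfacet
  facet normal 1.0000 0.0000 0.0000
    outer loop
      vertex 20.987 0.000 0.000
      vertex 20.987 12.541 0.000
      vertex 20.987 12.541 11.042
    endloop
  endfacet
  facet normal 1.0000 0.0000 0.0000
    outer loop
      vertex 20.987 0.000 0.000
      vertex 20.987 12.541 11.042
      vertex 20.987 0.000 11.042
    endloop
  endfacet
endsolid part

The G0 Z moves step by Δz≈1.577 mm. Every layer's G1 loop is the same polygon, so the solid is a straight extrusion of it from z=0 to z≈11. Closing with flat bottom and top caps and triangulating gives 12 facets — a rectangular box, roughly 21 × 12.5 mm footprint and 11 mm tall.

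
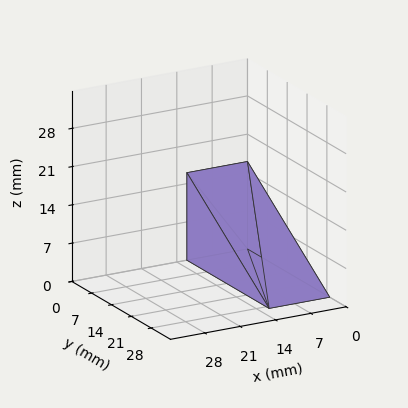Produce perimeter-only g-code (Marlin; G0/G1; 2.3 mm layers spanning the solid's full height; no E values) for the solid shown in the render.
Reading the render: the shape is a wedge (ramp): 12 × 29 mm base, rising to 16 mm along the y=0 edge and sloping linearly to z=0 at y=29 (dimensions read to the nearest mm from the axis ticks). For the g-code, the solid's height is divided into equal slices at the stated Δz and each level perimeter traced with G1 moves after a G0 lift.

; perimeter-only toolpath
G21 ; units = mm
G90 ; absolute positioning
G28 ; home
; layer 1
G0 Z2.3
G0 X0.0 Y0.0
G1 X12.0 Y0.0
G1 X12.0 Y24.9
G1 X0.0 Y24.9
G1 X0.0 Y0.0
; layer 2
G0 Z4.6
G0 X0.0 Y0.0
G1 X12.0 Y0.0
G1 X12.0 Y20.7
G1 X0.0 Y20.7
G1 X0.0 Y0.0
; layer 3
G0 Z6.9
G0 X0.0 Y0.0
G1 X12.0 Y0.0
G1 X12.0 Y16.6
G1 X0.0 Y16.6
G1 X0.0 Y0.0
; layer 4
G0 Z9.1
G0 X0.0 Y0.0
G1 X12.0 Y0.0
G1 X12.0 Y12.4
G1 X0.0 Y12.4
G1 X0.0 Y0.0
; layer 5
G0 Z11.4
G0 X0.0 Y0.0
G1 X12.0 Y0.0
G1 X12.0 Y8.3
G1 X0.0 Y8.3
G1 X0.0 Y0.0
; layer 6
G0 Z13.7
G0 X0.0 Y0.0
G1 X12.0 Y0.0
G1 X12.0 Y4.1
G1 X0.0 Y4.1
G1 X0.0 Y0.0
M2 ; end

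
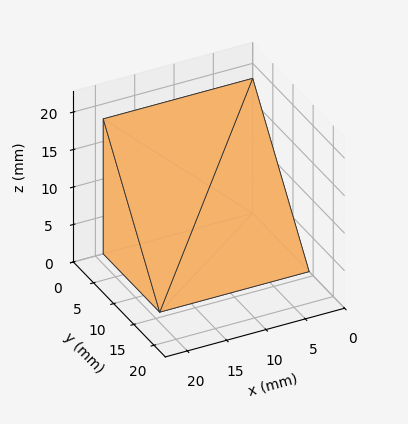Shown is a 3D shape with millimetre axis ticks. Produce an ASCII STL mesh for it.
Reading the render: the shape is a wedge (ramp): 19 × 14 mm base, rising to 18 mm along the y=0 edge and sloping linearly to z=0 at y=14 (dimensions read to the nearest mm from the axis ticks). For the STL, each face is triangulated and given an outward normal.

solid part
  facet normal 0.0000 0.0000 -1.0000
    outer loop
      vertex 19.00 14.00 0.00
      vertex 19.00 0.00 0.00
      vertex 0.00 0.00 0.00
    endloop
  endfacet
  facet normal 0.0000 0.0000 -1.0000
    outer loop
      vertex 0.00 14.00 0.00
      vertex 19.00 14.00 0.00
      vertex 0.00 0.00 0.00
    endloop
  endfacet
  facet normal 0.0000 -1.0000 0.0000
    outer loop
      vertex 0.00 0.00 0.00
      vertex 19.00 0.00 0.00
      vertex 19.00 0.00 18.00
    endloop
  endfacet
  facet normal 0.0000 -1.0000 0.0000
    outer loop
      vertex 0.00 0.00 0.00
      vertex 19.00 0.00 18.00
      vertex 0.00 0.00 18.00
    endloop
  endfacet
  facet normal 0.0000 0.7894 0.6139
    outer loop
      vertex 0.00 0.00 18.00
      vertex 19.00 0.00 18.00
      vertex 19.00 14.00 0.00
    endloop
  endfacet
  facet normal 0.0000 0.7894 0.6139
    outer loop
      vertex 0.00 0.00 18.00
      vertex 19.00 14.00 0.00
      vertex 0.00 14.00 0.00
    endloop
  endfacet
  facet normal -1.0000 0.0000 0.0000
    outer loop
      vertex 0.00 0.00 18.00
      vertex 0.00 14.00 0.00
      vertex 0.00 0.00 0.00
    endloop
  endfacet
  facet normal 1.0000 0.0000 0.0000
    outer loop
      vertex 19.00 0.00 0.00
      vertex 19.00 14.00 0.00
      vertex 19.00 0.00 18.00
    endloop
  endfacet
endsolid part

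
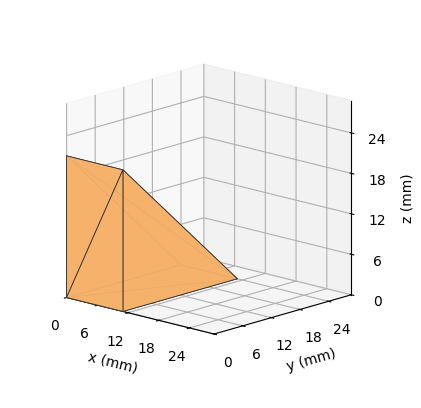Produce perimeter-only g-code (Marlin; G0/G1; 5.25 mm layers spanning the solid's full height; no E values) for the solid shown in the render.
Reading the render: the shape is a wedge (ramp): 11 × 24 mm base, rising to 21 mm along the y=0 edge and sloping linearly to z=0 at y=24 (dimensions read to the nearest mm from the axis ticks). For the g-code, the solid's height is divided into equal slices at the stated Δz and each level perimeter traced with G1 moves after a G0 lift.

; perimeter-only toolpath
G21 ; units = mm
G90 ; absolute positioning
G28 ; home
; layer 1
G0 Z5.25
G0 X0.00 Y0.00
G1 X11.00 Y0.00
G1 X11.00 Y18.00
G1 X0.00 Y18.00
G1 X0.00 Y0.00
; layer 2
G0 Z10.50
G0 X0.00 Y0.00
G1 X11.00 Y0.00
G1 X11.00 Y12.00
G1 X0.00 Y12.00
G1 X0.00 Y0.00
; layer 3
G0 Z15.75
G0 X0.00 Y0.00
G1 X11.00 Y0.00
G1 X11.00 Y6.00
G1 X0.00 Y6.00
G1 X0.00 Y0.00
M2 ; end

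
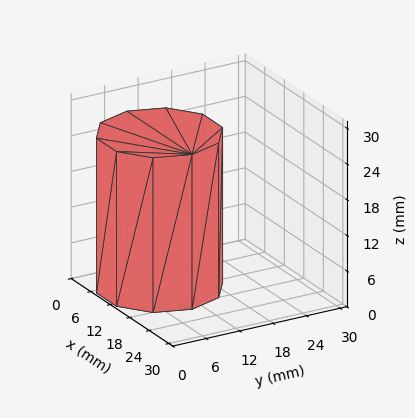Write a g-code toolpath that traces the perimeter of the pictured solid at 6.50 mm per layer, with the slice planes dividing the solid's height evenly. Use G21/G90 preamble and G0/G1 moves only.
Reading the render: the shape is a regular 10-sided prism (a cylinder approximated with 10 flat sides), circumscribed radius ≈ 10 mm, height ≈ 26 mm (dimensions read to the nearest mm from the axis ticks). For the g-code, the solid's height is divided into equal slices at the stated Δz and each level perimeter traced with G1 moves after a G0 lift.

; perimeter-only toolpath
G21 ; units = mm
G90 ; absolute positioning
G28 ; home
; layer 1
G0 Z6.50
G0 X20.00 Y10.00
G1 X18.09 Y15.88
G1 X13.09 Y19.51
G1 X6.91 Y19.51
G1 X1.91 Y15.88
G1 X0.00 Y10.00
G1 X1.91 Y4.12
G1 X6.91 Y0.49
G1 X13.09 Y0.49
G1 X18.09 Y4.12
G1 X20.00 Y10.00
; layer 2
G0 Z13.00
G0 X20.00 Y10.00
G1 X18.09 Y15.88
G1 X13.09 Y19.51
G1 X6.91 Y19.51
G1 X1.91 Y15.88
G1 X0.00 Y10.00
G1 X1.91 Y4.12
G1 X6.91 Y0.49
G1 X13.09 Y0.49
G1 X18.09 Y4.12
G1 X20.00 Y10.00
; layer 3
G0 Z19.50
G0 X20.00 Y10.00
G1 X18.09 Y15.88
G1 X13.09 Y19.51
G1 X6.91 Y19.51
G1 X1.91 Y15.88
G1 X0.00 Y10.00
G1 X1.91 Y4.12
G1 X6.91 Y0.49
G1 X13.09 Y0.49
G1 X18.09 Y4.12
G1 X20.00 Y10.00
; layer 4
G0 Z26.00
G0 X20.00 Y10.00
G1 X18.09 Y15.88
G1 X13.09 Y19.51
G1 X6.91 Y19.51
G1 X1.91 Y15.88
G1 X0.00 Y10.00
G1 X1.91 Y4.12
G1 X6.91 Y0.49
G1 X13.09 Y0.49
G1 X18.09 Y4.12
G1 X20.00 Y10.00
M2 ; end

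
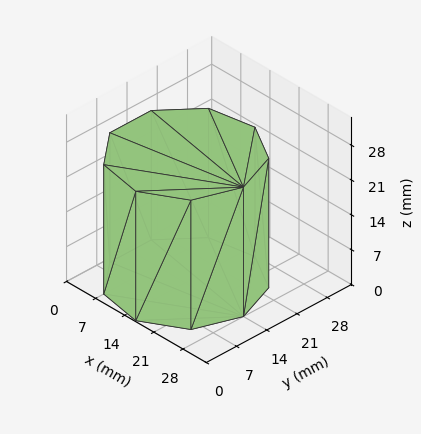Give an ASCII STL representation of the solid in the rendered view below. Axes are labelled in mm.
Reading the render: the shape is a regular 9-sided prism (a cylinder approximated with 9 flat sides), circumscribed radius ≈ 14 mm, height ≈ 26 mm (dimensions read to the nearest mm from the axis ticks). For the STL, each face is triangulated and given an outward normal.

solid part
  facet normal 0.0000 0.0000 -1.0000
    outer loop
      vertex 16.431 27.787 0.000
      vertex 24.725 22.999 0.000
      vertex 28.000 14.000 0.000
    endloop
  endfacet
  facet normal 0.0000 0.0000 -1.0000
    outer loop
      vertex 7.000 26.124 0.000
      vertex 16.431 27.787 0.000
      vertex 28.000 14.000 0.000
    endloop
  endfacet
  facet normal 0.0000 0.0000 -1.0000
    outer loop
      vertex 0.844 18.788 0.000
      vertex 7.000 26.124 0.000
      vertex 28.000 14.000 0.000
    endloop
  endfacet
  facet normal 0.0000 0.0000 -1.0000
    outer loop
      vertex 0.844 9.212 0.000
      vertex 0.844 18.788 0.000
      vertex 28.000 14.000 0.000
    endloop
  endfacet
  facet normal 0.0000 0.0000 -1.0000
    outer loop
      vertex 7.000 1.876 0.000
      vertex 0.844 9.212 0.000
      vertex 28.000 14.000 0.000
    endloop
  endfacet
  facet normal 0.0000 0.0000 -1.0000
    outer loop
      vertex 16.431 0.213 0.000
      vertex 7.000 1.876 0.000
      vertex 28.000 14.000 0.000
    endloop
  endfacet
  facet normal 0.0000 0.0000 -1.0000
    outer loop
      vertex 24.725 5.001 0.000
      vertex 16.431 0.213 0.000
      vertex 28.000 14.000 0.000
    endloop
  endfacet
  facet normal 0.0000 0.0000 1.0000
    outer loop
      vertex 28.000 14.000 26.000
      vertex 24.725 22.999 26.000
      vertex 16.431 27.787 26.000
    endloop
  endfacet
  facet normal 0.0000 0.0000 1.0000
    outer loop
      vertex 28.000 14.000 26.000
      vertex 16.431 27.787 26.000
      vertex 7.000 26.124 26.000
    endloop
  endfacet
  facet normal 0.0000 0.0000 1.0000
    outer loop
      vertex 28.000 14.000 26.000
      vertex 7.000 26.124 26.000
      vertex 0.844 18.788 26.000
    endloop
  endfacet
  facet normal 0.0000 0.0000 1.0000
    outer loop
      vertex 28.000 14.000 26.000
      vertex 0.844 18.788 26.000
      vertex 0.844 9.212 26.000
    endloop
  endfacet
  facet normal 0.0000 0.0000 1.0000
    outer loop
      vertex 28.000 14.000 26.000
      vertex 0.844 9.212 26.000
      vertex 7.000 1.876 26.000
    endloop
  endfacet
  facet normal 0.0000 0.0000 1.0000
    outer loop
      vertex 28.000 14.000 26.000
      vertex 7.000 1.876 26.000
      vertex 16.431 0.213 26.000
    endloop
  endfacet
  facet normal 0.0000 0.0000 1.0000
    outer loop
      vertex 28.000 14.000 26.000
      vertex 16.431 0.213 26.000
      vertex 24.725 5.001 26.000
    endloop
  endfacet
  facet normal 0.9397 0.3420 0.0000
    outer loop
      vertex 28.000 14.000 0.000
      vertex 24.725 22.999 0.000
      vertex 24.725 22.999 26.000
    endloop
  endfacet
  facet normal 0.9397 0.3420 0.0000
    outer loop
      vertex 28.000 14.000 0.000
      vertex 24.725 22.999 26.000
      vertex 28.000 14.000 26.000
    endloop
  endfacet
  facet normal 0.5000 0.8660 0.0000
    outer loop
      vertex 24.725 22.999 0.000
      vertex 16.431 27.787 0.000
      vertex 16.431 27.787 26.000
    endloop
  endfacet
  facet normal 0.5000 0.8660 0.0000
    outer loop
      vertex 24.725 22.999 0.000
      vertex 16.431 27.787 26.000
      vertex 24.725 22.999 26.000
    endloop
  endfacet
  facet normal -0.1737 0.9848 0.0000
    outer loop
      vertex 16.431 27.787 0.000
      vertex 7.000 26.124 0.000
      vertex 7.000 26.124 26.000
    endloop
  endfacet
  facet normal -0.1737 0.9848 0.0000
    outer loop
      vertex 16.431 27.787 0.000
      vertex 7.000 26.124 26.000
      vertex 16.431 27.787 26.000
    endloop
  endfacet
  facet normal -0.7660 0.6428 0.0000
    outer loop
      vertex 7.000 26.124 0.000
      vertex 0.844 18.788 0.000
      vertex 0.844 18.788 26.000
    endloop
  endfacet
  facet normal -0.7660 0.6428 0.0000
    outer loop
      vertex 7.000 26.124 0.000
      vertex 0.844 18.788 26.000
      vertex 7.000 26.124 26.000
    endloop
  endfacet
  facet normal -1.0000 0.0000 0.0000
    outer loop
      vertex 0.844 18.788 0.000
      vertex 0.844 9.212 0.000
      vertex 0.844 9.212 26.000
    endloop
  endfacet
  facet normal -1.0000 0.0000 0.0000
    outer loop
      vertex 0.844 18.788 0.000
      vertex 0.844 9.212 26.000
      vertex 0.844 18.788 26.000
    endloop
  endfacet
  facet normal -0.7660 -0.6428 0.0000
    outer loop
      vertex 0.844 9.212 0.000
      vertex 7.000 1.876 0.000
      vertex 7.000 1.876 26.000
    endloop
  endfacet
  facet normal -0.7660 -0.6428 0.0000
    outer loop
      vertex 0.844 9.212 0.000
      vertex 7.000 1.876 26.000
      vertex 0.844 9.212 26.000
    endloop
  endfacet
  facet normal -0.1737 -0.9848 0.0000
    outer loop
      vertex 7.000 1.876 0.000
      vertex 16.431 0.213 0.000
      vertex 16.431 0.213 26.000
    endloop
  endfacet
  facet normal -0.1737 -0.9848 0.0000
    outer loop
      vertex 7.000 1.876 0.000
      vertex 16.431 0.213 26.000
      vertex 7.000 1.876 26.000
    endloop
  endfacet
  facet normal 0.5000 -0.8660 0.0000
    outer loop
      vertex 16.431 0.213 0.000
      vertex 24.725 5.001 0.000
      vertex 24.725 5.001 26.000
    endloop
  endfacet
  facet normal 0.5000 -0.8660 0.0000
    outer loop
      vertex 16.431 0.213 0.000
      vertex 24.725 5.001 26.000
      vertex 16.431 0.213 26.000
    endloop
  endfacet
  facet normal 0.9397 -0.3420 0.0000
    outer loop
      vertex 24.725 5.001 0.000
      vertex 28.000 14.000 0.000
      vertex 28.000 14.000 26.000
    endloop
  endfacet
  facet normal 0.9397 -0.3420 0.0000
    outer loop
      vertex 24.725 5.001 0.000
      vertex 28.000 14.000 26.000
      vertex 24.725 5.001 26.000
    endloop
  endfacet
endsolid part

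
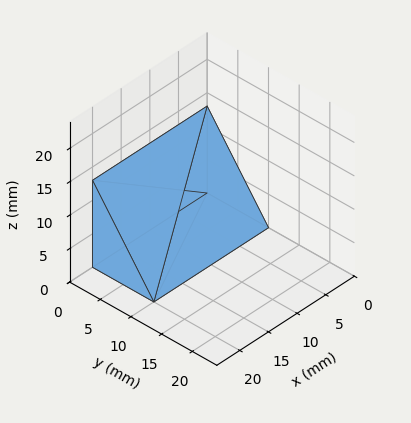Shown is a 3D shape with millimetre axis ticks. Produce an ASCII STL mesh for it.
Reading the render: the shape is a wedge (ramp): 20 × 10 mm base, rising to 13 mm along the y=0 edge and sloping linearly to z=0 at y=10 (dimensions read to the nearest mm from the axis ticks). For the STL, each face is triangulated and given an outward normal.

solid part
  facet normal 0.0000 0.0000 -1.0000
    outer loop
      vertex 20.0 10.0 0.0
      vertex 20.0 0.0 0.0
      vertex 0.0 0.0 0.0
    endloop
  endfacet
  facet normal 0.0000 0.0000 -1.0000
    outer loop
      vertex 0.0 10.0 0.0
      vertex 20.0 10.0 0.0
      vertex 0.0 0.0 0.0
    endloop
  endfacet
  facet normal 0.0000 -1.0000 0.0000
    outer loop
      vertex 0.0 0.0 0.0
      vertex 20.0 0.0 0.0
      vertex 20.0 0.0 13.0
    endloop
  endfacet
  facet normal 0.0000 -1.0000 0.0000
    outer loop
      vertex 0.0 0.0 0.0
      vertex 20.0 0.0 13.0
      vertex 0.0 0.0 13.0
    endloop
  endfacet
  facet normal 0.0000 0.7926 0.6097
    outer loop
      vertex 0.0 0.0 13.0
      vertex 20.0 0.0 13.0
      vertex 20.0 10.0 0.0
    endloop
  endfacet
  facet normal 0.0000 0.7926 0.6097
    outer loop
      vertex 0.0 0.0 13.0
      vertex 20.0 10.0 0.0
      vertex 0.0 10.0 0.0
    endloop
  endfacet
  facet normal -1.0000 0.0000 0.0000
    outer loop
      vertex 0.0 0.0 13.0
      vertex 0.0 10.0 0.0
      vertex 0.0 0.0 0.0
    endloop
  endfacet
  facet normal 1.0000 0.0000 0.0000
    outer loop
      vertex 20.0 0.0 0.0
      vertex 20.0 10.0 0.0
      vertex 20.0 0.0 13.0
    endloop
  endfacet
endsolid part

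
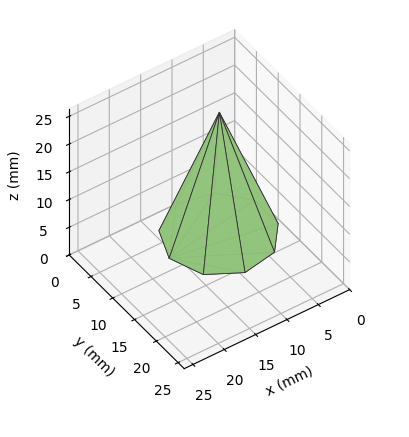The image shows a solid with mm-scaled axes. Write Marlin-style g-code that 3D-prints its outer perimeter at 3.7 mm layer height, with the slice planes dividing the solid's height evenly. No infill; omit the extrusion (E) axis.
Reading the render: the shape is a regular 9-sided pyramid, base circumscribed radius ≈ 8 mm, apex at z ≈ 22 mm (dimensions read to the nearest mm from the axis ticks). For the g-code, the solid's height is divided into equal slices at the stated Δz and each level perimeter traced with G1 moves after a G0 lift.

; perimeter-only toolpath
G21 ; units = mm
G90 ; absolute positioning
G28 ; home
; layer 1
G0 Z3.7
G0 X14.7 Y8.0
G1 X13.1 Y12.2
G1 X9.2 Y14.6
G1 X4.7 Y13.8
G1 X1.7 Y10.2
G1 X1.7 Y5.8
G1 X4.7 Y2.2
G1 X9.2 Y1.4
G1 X13.1 Y3.7
G1 X14.7 Y8.0
; layer 2
G0 Z7.3
G0 X13.3 Y8.0
G1 X12.1 Y11.4
G1 X8.9 Y13.3
G1 X5.3 Y12.6
G1 X3.0 Y9.8
G1 X3.0 Y6.2
G1 X5.3 Y3.4
G1 X8.9 Y2.7
G1 X12.1 Y4.6
G1 X13.3 Y8.0
; layer 3
G0 Z11.0
G0 X12.0 Y8.0
G1 X11.1 Y10.6
G1 X8.7 Y11.9
G1 X6.0 Y11.4
G1 X4.2 Y9.3
G1 X4.2 Y6.7
G1 X6.0 Y4.5
G1 X8.7 Y4.0
G1 X11.1 Y5.5
G1 X12.0 Y8.0
; layer 4
G0 Z14.7
G0 X10.7 Y8.0
G1 X10.0 Y9.7
G1 X8.5 Y10.6
G1 X6.7 Y10.3
G1 X5.5 Y8.9
G1 X5.5 Y7.1
G1 X6.7 Y5.7
G1 X8.5 Y5.4
G1 X10.0 Y6.3
G1 X10.7 Y8.0
; layer 5
G0 Z18.3
G0 X9.3 Y8.0
G1 X9.0 Y8.9
G1 X8.2 Y9.3
G1 X7.3 Y9.2
G1 X6.7 Y8.4
G1 X6.7 Y7.5
G1 X7.3 Y6.8
G1 X8.2 Y6.7
G1 X9.0 Y7.1
G1 X9.3 Y8.0
M2 ; end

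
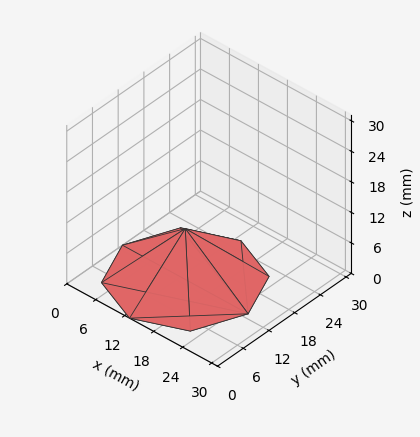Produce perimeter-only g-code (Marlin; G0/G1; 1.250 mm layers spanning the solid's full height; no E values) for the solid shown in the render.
Reading the render: the shape is a regular 8-sided pyramid, base circumscribed radius ≈ 13 mm, apex at z ≈ 10 mm (dimensions read to the nearest mm from the axis ticks). For the g-code, the solid's height is divided into equal slices at the stated Δz and each level perimeter traced with G1 moves after a G0 lift.

; perimeter-only toolpath
G21 ; units = mm
G90 ; absolute positioning
G28 ; home
; layer 1
G0 Z1.250
G0 X24.375 Y13.000
G1 X21.043 Y21.043
G1 X13.000 Y24.375
G1 X4.957 Y21.043
G1 X1.625 Y13.000
G1 X4.957 Y4.957
G1 X13.000 Y1.625
G1 X21.043 Y4.957
G1 X24.375 Y13.000
; layer 2
G0 Z2.500
G0 X22.750 Y13.000
G1 X19.894 Y19.894
G1 X13.000 Y22.750
G1 X6.106 Y19.894
G1 X3.250 Y13.000
G1 X6.106 Y6.106
G1 X13.000 Y3.250
G1 X19.894 Y6.106
G1 X22.750 Y13.000
; layer 3
G0 Z3.750
G0 X21.125 Y13.000
G1 X18.745 Y18.745
G1 X13.000 Y21.125
G1 X7.255 Y18.745
G1 X4.875 Y13.000
G1 X7.255 Y7.255
G1 X13.000 Y4.875
G1 X18.745 Y7.255
G1 X21.125 Y13.000
; layer 4
G0 Z5.000
G0 X19.500 Y13.000
G1 X17.596 Y17.596
G1 X13.000 Y19.500
G1 X8.404 Y17.596
G1 X6.500 Y13.000
G1 X8.404 Y8.404
G1 X13.000 Y6.500
G1 X17.596 Y8.404
G1 X19.500 Y13.000
; layer 5
G0 Z6.250
G0 X17.875 Y13.000
G1 X16.447 Y16.447
G1 X13.000 Y17.875
G1 X9.553 Y16.447
G1 X8.125 Y13.000
G1 X9.553 Y9.553
G1 X13.000 Y8.125
G1 X16.447 Y9.553
G1 X17.875 Y13.000
; layer 6
G0 Z7.500
G0 X16.250 Y13.000
G1 X15.298 Y15.298
G1 X13.000 Y16.250
G1 X10.702 Y15.298
G1 X9.750 Y13.000
G1 X10.702 Y10.702
G1 X13.000 Y9.750
G1 X15.298 Y10.702
G1 X16.250 Y13.000
; layer 7
G0 Z8.750
G0 X14.625 Y13.000
G1 X14.149 Y14.149
G1 X13.000 Y14.625
G1 X11.851 Y14.149
G1 X11.375 Y13.000
G1 X11.851 Y11.851
G1 X13.000 Y11.375
G1 X14.149 Y11.851
G1 X14.625 Y13.000
M2 ; end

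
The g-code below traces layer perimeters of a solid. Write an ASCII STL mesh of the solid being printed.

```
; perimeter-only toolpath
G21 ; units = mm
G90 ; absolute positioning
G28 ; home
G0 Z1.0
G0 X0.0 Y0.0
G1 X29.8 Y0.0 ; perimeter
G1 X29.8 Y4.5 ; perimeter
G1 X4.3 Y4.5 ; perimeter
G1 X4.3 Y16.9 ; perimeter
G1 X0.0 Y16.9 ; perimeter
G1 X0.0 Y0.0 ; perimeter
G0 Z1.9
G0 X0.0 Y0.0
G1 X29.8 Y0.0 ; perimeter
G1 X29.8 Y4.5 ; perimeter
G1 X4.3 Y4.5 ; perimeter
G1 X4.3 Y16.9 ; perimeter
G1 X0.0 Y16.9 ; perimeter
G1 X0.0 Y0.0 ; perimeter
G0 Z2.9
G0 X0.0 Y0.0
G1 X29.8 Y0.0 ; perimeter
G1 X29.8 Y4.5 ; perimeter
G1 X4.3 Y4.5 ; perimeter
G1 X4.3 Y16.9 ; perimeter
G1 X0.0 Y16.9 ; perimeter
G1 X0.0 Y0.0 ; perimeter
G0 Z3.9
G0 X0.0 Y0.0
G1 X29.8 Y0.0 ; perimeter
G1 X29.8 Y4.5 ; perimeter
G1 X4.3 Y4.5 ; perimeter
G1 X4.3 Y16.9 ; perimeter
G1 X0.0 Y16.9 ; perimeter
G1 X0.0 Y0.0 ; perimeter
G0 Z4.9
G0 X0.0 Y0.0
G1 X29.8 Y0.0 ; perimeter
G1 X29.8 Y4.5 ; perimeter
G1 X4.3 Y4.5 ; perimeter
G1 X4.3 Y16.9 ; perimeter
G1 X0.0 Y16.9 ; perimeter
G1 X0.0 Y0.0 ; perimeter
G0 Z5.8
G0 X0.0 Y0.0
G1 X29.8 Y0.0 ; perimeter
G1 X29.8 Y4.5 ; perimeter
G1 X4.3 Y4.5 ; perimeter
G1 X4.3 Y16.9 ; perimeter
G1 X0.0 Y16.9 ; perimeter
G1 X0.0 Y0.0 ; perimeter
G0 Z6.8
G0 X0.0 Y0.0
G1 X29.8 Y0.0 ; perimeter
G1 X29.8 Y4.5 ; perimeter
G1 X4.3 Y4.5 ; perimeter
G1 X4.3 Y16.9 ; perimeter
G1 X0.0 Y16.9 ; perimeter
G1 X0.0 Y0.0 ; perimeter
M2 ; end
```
solid part
  facet normal 0.0000 0.0000 -1.0000
    outer loop
      vertex 29.8 4.5 0.0
      vertex 29.8 0.0 0.0
      vertex 0.0 0.0 0.0
    endloop
  endfacet
  facet normal 0.0000 0.0000 -1.0000
    outer loop
      vertex 4.3 4.5 0.0
      vertex 29.8 4.5 0.0
      vertex 0.0 0.0 0.0
    endloop
  endfacet
  facet normal 0.0000 0.0000 -1.0000
    outer loop
      vertex 4.3 16.9 0.0
      vertex 4.3 4.5 0.0
      vertex 0.0 0.0 0.0
    endloop
  endfacet
  facet normal 0.0000 0.0000 -1.0000
    outer loop
      vertex 0.0 16.9 0.0
      vertex 4.3 16.9 0.0
      vertex 0.0 0.0 0.0
    endloop
  endfacet
  facet normal 0.0000 0.0000 1.0000
    outer loop
      vertex 0.0 0.0 6.8
      vertex 29.8 0.0 6.8
      vertex 29.8 4.5 6.8
    endloop
  endfacet
  facet normal 0.0000 0.0000 1.0000
    outer loop
      vertex 0.0 0.0 6.8
      vertex 29.8 4.5 6.8
      vertex 4.3 4.5 6.8
    endloop
  endfacet
  facet normal 0.0000 0.0000 1.0000
    outer loop
      vertex 0.0 0.0 6.8
      vertex 4.3 4.5 6.8
      vertex 4.3 16.9 6.8
    endloop
  endfacet
  facet normal 0.0000 0.0000 1.0000
    outer loop
      vertex 0.0 0.0 6.8
      vertex 4.3 16.9 6.8
      vertex 0.0 16.9 6.8
    endloop
  endfacet
  facet normal 0.0000 -1.0000 0.0000
    outer loop
      vertex 0.0 0.0 0.0
      vertex 29.8 0.0 0.0
      vertex 29.8 0.0 6.8
    endloop
  endfacet
  facet normal 0.0000 -1.0000 0.0000
    outer loop
      vertex 0.0 0.0 0.0
      vertex 29.8 0.0 6.8
      vertex 0.0 0.0 6.8
    endloop
  endfacet
  facet normal 1.0000 0.0000 0.0000
    outer loop
      vertex 29.8 0.0 0.0
      vertex 29.8 4.5 0.0
      vertex 29.8 4.5 6.8
    endloop
  endfacet
  facet normal 1.0000 0.0000 0.0000
    outer loop
      vertex 29.8 0.0 0.0
      vertex 29.8 4.5 6.8
      vertex 29.8 0.0 6.8
    endloop
  endfacet
  facet normal 0.0000 1.0000 0.0000
    outer loop
      vertex 29.8 4.5 0.0
      vertex 4.3 4.5 0.0
      vertex 4.3 4.5 6.8
    endloop
  endfacet
  facet normal 0.0000 1.0000 0.0000
    outer loop
      vertex 29.8 4.5 0.0
      vertex 4.3 4.5 6.8
      vertex 29.8 4.5 6.8
    endloop
  endfacet
  facet normal 1.0000 0.0000 0.0000
    outer loop
      vertex 4.3 4.5 0.0
      vertex 4.3 16.9 0.0
      vertex 4.3 16.9 6.8
    endloop
  endfacet
  facet normal 1.0000 0.0000 0.0000
    outer loop
      vertex 4.3 4.5 0.0
      vertex 4.3 16.9 6.8
      vertex 4.3 4.5 6.8
    endloop
  endfacet
  facet normal 0.0000 1.0000 0.0000
    outer loop
      vertex 4.3 16.9 0.0
      vertex 0.0 16.9 0.0
      vertex 0.0 16.9 6.8
    endloop
  endfacet
  facet normal 0.0000 1.0000 0.0000
    outer loop
      vertex 4.3 16.9 0.0
      vertex 0.0 16.9 6.8
      vertex 4.3 16.9 6.8
    endloop
  endfacet
  facet normal -1.0000 0.0000 0.0000
    outer loop
      vertex 0.0 16.9 0.0
      vertex 0.0 0.0 0.0
      vertex 0.0 0.0 6.8
    endloop
  endfacet
  facet normal -1.0000 0.0000 0.0000
    outer loop
      vertex 0.0 16.9 0.0
      vertex 0.0 0.0 6.8
      vertex 0.0 16.9 6.8
    endloop
  endfacet
endsolid part

The G0 Z moves step by Δz≈1.0 mm. Every layer's G1 loop is the same polygon, so the solid is a straight extrusion of it from z=0 to z≈6.8. Closing with flat bottom and top caps and triangulating gives 20 facets — an L-shaped prism: outer 29.8 × 16.9 mm, arm thicknesses ≈ 4.5 mm (horizontal) and 4.3 mm (vertical), extruded 6.8 mm in z.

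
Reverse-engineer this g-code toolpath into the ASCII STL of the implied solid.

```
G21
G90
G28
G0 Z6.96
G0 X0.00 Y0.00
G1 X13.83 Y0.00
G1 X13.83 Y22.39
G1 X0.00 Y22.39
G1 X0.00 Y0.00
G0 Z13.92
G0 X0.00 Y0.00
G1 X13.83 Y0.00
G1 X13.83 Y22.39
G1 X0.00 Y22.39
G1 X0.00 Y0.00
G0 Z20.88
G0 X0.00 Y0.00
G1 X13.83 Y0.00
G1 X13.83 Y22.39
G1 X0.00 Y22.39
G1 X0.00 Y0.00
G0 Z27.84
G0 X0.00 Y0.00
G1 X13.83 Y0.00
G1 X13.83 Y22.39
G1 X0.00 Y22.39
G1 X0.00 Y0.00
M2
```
solid part
  facet normal 0.0000 0.0000 -1.0000
    outer loop
      vertex 13.83 22.39 0.00
      vertex 13.83 0.00 0.00
      vertex 0.00 0.00 0.00
    endloop
  endfacet
  facet normal 0.0000 0.0000 -1.0000
    outer loop
      vertex 0.00 22.39 0.00
      vertex 13.83 22.39 0.00
      vertex 0.00 0.00 0.00
    endloop
  endfacet
  facet normal 0.0000 0.0000 1.0000
    outer loop
      vertex 0.00 0.00 27.84
      vertex 13.83 0.00 27.84
      vertex 13.83 22.39 27.84
    endloop
  endfacet
  facet normal 0.0000 0.0000 1.0000
    outer loop
      vertex 0.00 0.00 27.84
      vertex 13.83 22.39 27.84
      vertex 0.00 22.39 27.84
    endloop
  endfacet
  facet normal 0.0000 -1.0000 0.0000
    outer loop
      vertex 0.00 0.00 0.00
      vertex 13.83 0.00 0.00
      vertex 13.83 0.00 27.84
    endloop
  endfacet
  facet normal 0.0000 -1.0000 0.0000
    outer loop
      vertex 0.00 0.00 0.00
      vertex 13.83 0.00 27.84
      vertex 0.00 0.00 27.84
    endloop
  endfacet
  facet normal 0.0000 1.0000 0.0000
    outer loop
      vertex 13.83 22.39 27.84
      vertex 13.83 22.39 0.00
      vertex 0.00 22.39 0.00
    endloop
  endfacet
  facet normal 0.0000 1.0000 0.0000
    outer loop
      vertex 0.00 22.39 27.84
      vertex 13.83 22.39 27.84
      vertex 0.00 22.39 0.00
    endloop
  endfacet
  facet normal -1.0000 0.0000 0.0000
    outer loop
      vertex 0.00 22.39 27.84
      vertex 0.00 22.39 0.00
      vertex 0.00 0.00 0.00
    endloop
  endfacet
  facet normal -1.0000 0.0000 0.0000
    outer loop
      vertex 0.00 0.00 27.84
      vertex 0.00 22.39 27.84
      vertex 0.00 0.00 0.00
    endloop
  endfacet
  facet normal 1.0000 0.0000 0.0000
    outer loop
      vertex 13.83 0.00 0.00
      vertex 13.83 22.39 0.00
      vertex 13.83 22.39 27.84
    endloop
  endfacet
  facet normal 1.0000 0.0000 0.0000
    outer loop
      vertex 13.83 0.00 0.00
      vertex 13.83 22.39 27.84
      vertex 13.83 0.00 27.84
    endloop
  endfacet
endsolid part

The G0 Z moves step by Δz≈6.96 mm. Every layer's G1 loop is the same polygon, so the solid is a straight extrusion of it from z=0 to z≈27.8. Closing with flat bottom and top caps and triangulating gives 12 facets — a rectangular box, roughly 13.8 × 22.4 mm footprint and 27.8 mm tall.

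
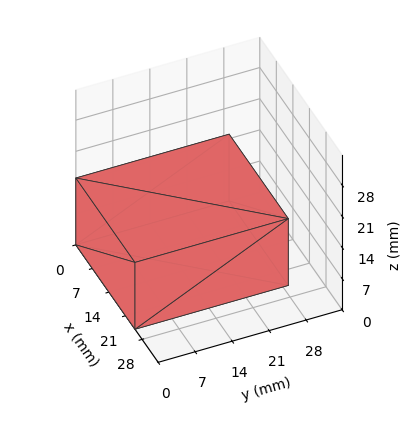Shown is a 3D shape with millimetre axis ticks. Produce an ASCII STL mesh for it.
Reading the render: the shape is a rectangular box, roughly 25 × 29 mm footprint and 15 mm tall (dimensions read to the nearest mm from the axis ticks). For the STL, each face is triangulated and given an outward normal.

solid part
  facet normal 0.0000 0.0000 -1.0000
    outer loop
      vertex 25.0 29.0 0.0
      vertex 25.0 0.0 0.0
      vertex 0.0 0.0 0.0
    endloop
  endfacet
  facet normal 0.0000 0.0000 -1.0000
    outer loop
      vertex 0.0 29.0 0.0
      vertex 25.0 29.0 0.0
      vertex 0.0 0.0 0.0
    endloop
  endfacet
  facet normal 0.0000 0.0000 1.0000
    outer loop
      vertex 0.0 0.0 15.0
      vertex 25.0 0.0 15.0
      vertex 25.0 29.0 15.0
    endloop
  endfacet
  facet normal 0.0000 0.0000 1.0000
    outer loop
      vertex 0.0 0.0 15.0
      vertex 25.0 29.0 15.0
      vertex 0.0 29.0 15.0
    endloop
  endfacet
  facet normal 0.0000 -1.0000 0.0000
    outer loop
      vertex 0.0 0.0 0.0
      vertex 25.0 0.0 0.0
      vertex 25.0 0.0 15.0
    endloop
  endfacet
  facet normal 0.0000 -1.0000 0.0000
    outer loop
      vertex 0.0 0.0 0.0
      vertex 25.0 0.0 15.0
      vertex 0.0 0.0 15.0
    endloop
  endfacet
  facet normal 0.0000 1.0000 0.0000
    outer loop
      vertex 25.0 29.0 15.0
      vertex 25.0 29.0 0.0
      vertex 0.0 29.0 0.0
    endloop
  endfacet
  facet normal 0.0000 1.0000 0.0000
    outer loop
      vertex 0.0 29.0 15.0
      vertex 25.0 29.0 15.0
      vertex 0.0 29.0 0.0
    endloop
  endfacet
  facet normal -1.0000 0.0000 0.0000
    outer loop
      vertex 0.0 29.0 15.0
      vertex 0.0 29.0 0.0
      vertex 0.0 0.0 0.0
    endloop
  endfacet
  facet normal -1.0000 0.0000 0.0000
    outer loop
      vertex 0.0 0.0 15.0
      vertex 0.0 29.0 15.0
      vertex 0.0 0.0 0.0
    endloop
  endfacet
  facet normal 1.0000 0.0000 0.0000
    outer loop
      vertex 25.0 0.0 0.0
      vertex 25.0 29.0 0.0
      vertex 25.0 29.0 15.0
    endloop
  endfacet
  facet normal 1.0000 0.0000 0.0000
    outer loop
      vertex 25.0 0.0 0.0
      vertex 25.0 29.0 15.0
      vertex 25.0 0.0 15.0
    endloop
  endfacet
endsolid part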